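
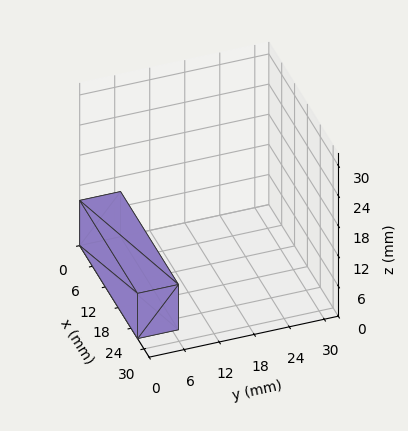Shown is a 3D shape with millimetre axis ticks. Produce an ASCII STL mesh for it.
Reading the render: the shape is a rectangular box, roughly 27 × 7 mm footprint and 9 mm tall (dimensions read to the nearest mm from the axis ticks). For the STL, each face is triangulated and given an outward normal.

solid part
  facet normal 0.0000 0.0000 -1.0000
    outer loop
      vertex 27.0 7.0 0.0
      vertex 27.0 0.0 0.0
      vertex 0.0 0.0 0.0
    endloop
  endfacet
  facet normal 0.0000 0.0000 -1.0000
    outer loop
      vertex 0.0 7.0 0.0
      vertex 27.0 7.0 0.0
      vertex 0.0 0.0 0.0
    endloop
  endfacet
  facet normal 0.0000 0.0000 1.0000
    outer loop
      vertex 0.0 0.0 9.0
      vertex 27.0 0.0 9.0
      vertex 27.0 7.0 9.0
    endloop
  endfacet
  facet normal 0.0000 0.0000 1.0000
    outer loop
      vertex 0.0 0.0 9.0
      vertex 27.0 7.0 9.0
      vertex 0.0 7.0 9.0
    endloop
  endfacet
  facet normal 0.0000 -1.0000 0.0000
    outer loop
      vertex 0.0 0.0 0.0
      vertex 27.0 0.0 0.0
      vertex 27.0 0.0 9.0
    endloop
  endfacet
  facet normal 0.0000 -1.0000 0.0000
    outer loop
      vertex 0.0 0.0 0.0
      vertex 27.0 0.0 9.0
      vertex 0.0 0.0 9.0
    endloop
  endfacet
  facet normal 0.0000 1.0000 0.0000
    outer loop
      vertex 27.0 7.0 9.0
      vertex 27.0 7.0 0.0
      vertex 0.0 7.0 0.0
    endloop
  endfacet
  facet normal 0.0000 1.0000 0.0000
    outer loop
      vertex 0.0 7.0 9.0
      vertex 27.0 7.0 9.0
      vertex 0.0 7.0 0.0
    endloop
  endfacet
  facet normal -1.0000 0.0000 0.0000
    outer loop
      vertex 0.0 7.0 9.0
      vertex 0.0 7.0 0.0
      vertex 0.0 0.0 0.0
    endloop
  endfacet
  facet normal -1.0000 0.0000 0.0000
    outer loop
      vertex 0.0 0.0 9.0
      vertex 0.0 7.0 9.0
      vertex 0.0 0.0 0.0
    endloop
  endfacet
  facet normal 1.0000 0.0000 0.0000
    outer loop
      vertex 27.0 0.0 0.0
      vertex 27.0 7.0 0.0
      vertex 27.0 7.0 9.0
    endloop
  endfacet
  facet normal 1.0000 0.0000 0.0000
    outer loop
      vertex 27.0 0.0 0.0
      vertex 27.0 7.0 9.0
      vertex 27.0 0.0 9.0
    endloop
  endfacet
endsolid part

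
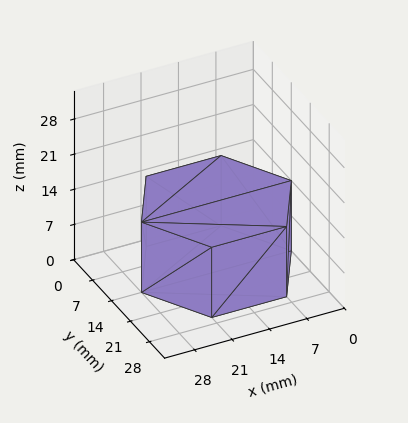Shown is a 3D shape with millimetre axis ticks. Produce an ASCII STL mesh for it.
Reading the render: the shape is a regular 6-sided prism (a cylinder approximated with 6 flat sides), circumscribed radius ≈ 14 mm, height ≈ 14 mm (dimensions read to the nearest mm from the axis ticks). For the STL, each face is triangulated and given an outward normal.

solid part
  facet normal 0.0000 0.0000 -1.0000
    outer loop
      vertex 7.0 26.1 0.0
      vertex 21.0 26.1 0.0
      vertex 28.0 14.0 0.0
    endloop
  endfacet
  facet normal 0.0000 0.0000 -1.0000
    outer loop
      vertex 0.0 14.0 0.0
      vertex 7.0 26.1 0.0
      vertex 28.0 14.0 0.0
    endloop
  endfacet
  facet normal 0.0000 0.0000 -1.0000
    outer loop
      vertex 7.0 1.9 0.0
      vertex 0.0 14.0 0.0
      vertex 28.0 14.0 0.0
    endloop
  endfacet
  facet normal 0.0000 0.0000 -1.0000
    outer loop
      vertex 21.0 1.9 0.0
      vertex 7.0 1.9 0.0
      vertex 28.0 14.0 0.0
    endloop
  endfacet
  facet normal 0.0000 0.0000 1.0000
    outer loop
      vertex 28.0 14.0 14.0
      vertex 21.0 26.1 14.0
      vertex 7.0 26.1 14.0
    endloop
  endfacet
  facet normal 0.0000 0.0000 1.0000
    outer loop
      vertex 28.0 14.0 14.0
      vertex 7.0 26.1 14.0
      vertex 0.0 14.0 14.0
    endloop
  endfacet
  facet normal 0.0000 0.0000 1.0000
    outer loop
      vertex 28.0 14.0 14.0
      vertex 0.0 14.0 14.0
      vertex 7.0 1.9 14.0
    endloop
  endfacet
  facet normal 0.0000 0.0000 1.0000
    outer loop
      vertex 28.0 14.0 14.0
      vertex 7.0 1.9 14.0
      vertex 21.0 1.9 14.0
    endloop
  endfacet
  facet normal 0.8656 0.5008 0.0000
    outer loop
      vertex 28.0 14.0 0.0
      vertex 21.0 26.1 0.0
      vertex 21.0 26.1 14.0
    endloop
  endfacet
  facet normal 0.8656 0.5008 0.0000
    outer loop
      vertex 28.0 14.0 0.0
      vertex 21.0 26.1 14.0
      vertex 28.0 14.0 14.0
    endloop
  endfacet
  facet normal 0.0000 1.0000 0.0000
    outer loop
      vertex 21.0 26.1 0.0
      vertex 7.0 26.1 0.0
      vertex 7.0 26.1 14.0
    endloop
  endfacet
  facet normal 0.0000 1.0000 0.0000
    outer loop
      vertex 21.0 26.1 0.0
      vertex 7.0 26.1 14.0
      vertex 21.0 26.1 14.0
    endloop
  endfacet
  facet normal -0.8656 0.5008 0.0000
    outer loop
      vertex 7.0 26.1 0.0
      vertex 0.0 14.0 0.0
      vertex 0.0 14.0 14.0
    endloop
  endfacet
  facet normal -0.8656 0.5008 0.0000
    outer loop
      vertex 7.0 26.1 0.0
      vertex 0.0 14.0 14.0
      vertex 7.0 26.1 14.0
    endloop
  endfacet
  facet normal -0.8656 -0.5008 0.0000
    outer loop
      vertex 0.0 14.0 0.0
      vertex 7.0 1.9 0.0
      vertex 7.0 1.9 14.0
    endloop
  endfacet
  facet normal -0.8656 -0.5008 0.0000
    outer loop
      vertex 0.0 14.0 0.0
      vertex 7.0 1.9 14.0
      vertex 0.0 14.0 14.0
    endloop
  endfacet
  facet normal 0.0000 -1.0000 0.0000
    outer loop
      vertex 7.0 1.9 0.0
      vertex 21.0 1.9 0.0
      vertex 21.0 1.9 14.0
    endloop
  endfacet
  facet normal 0.0000 -1.0000 0.0000
    outer loop
      vertex 7.0 1.9 0.0
      vertex 21.0 1.9 14.0
      vertex 7.0 1.9 14.0
    endloop
  endfacet
  facet normal 0.8656 -0.5008 0.0000
    outer loop
      vertex 21.0 1.9 0.0
      vertex 28.0 14.0 0.0
      vertex 28.0 14.0 14.0
    endloop
  endfacet
  facet normal 0.8656 -0.5008 0.0000
    outer loop
      vertex 21.0 1.9 0.0
      vertex 28.0 14.0 14.0
      vertex 21.0 1.9 14.0
    endloop
  endfacet
endsolid part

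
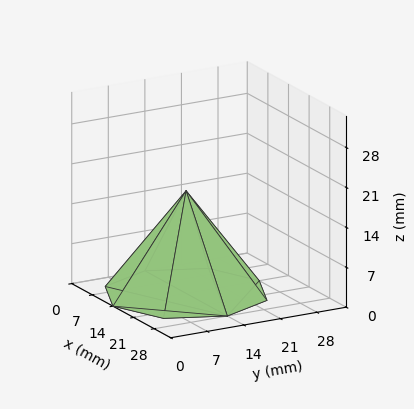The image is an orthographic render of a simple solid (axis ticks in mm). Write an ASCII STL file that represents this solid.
Reading the render: the shape is a regular 8-sided pyramid, base circumscribed radius ≈ 14 mm, apex at z ≈ 18 mm (dimensions read to the nearest mm from the axis ticks). For the STL, each face is triangulated and given an outward normal.

solid part
  facet normal 0.0000 0.0000 -1.0000
    outer loop
      vertex 14.000 28.000 0.000
      vertex 23.899 23.899 0.000
      vertex 28.000 14.000 0.000
    endloop
  endfacet
  facet normal 0.0000 0.0000 -1.0000
    outer loop
      vertex 4.101 23.899 0.000
      vertex 14.000 28.000 0.000
      vertex 28.000 14.000 0.000
    endloop
  endfacet
  facet normal 0.0000 0.0000 -1.0000
    outer loop
      vertex 0.000 14.000 0.000
      vertex 4.101 23.899 0.000
      vertex 28.000 14.000 0.000
    endloop
  endfacet
  facet normal 0.0000 0.0000 -1.0000
    outer loop
      vertex 4.101 4.101 0.000
      vertex 0.000 14.000 0.000
      vertex 28.000 14.000 0.000
    endloop
  endfacet
  facet normal 0.0000 0.0000 -1.0000
    outer loop
      vertex 14.000 0.000 0.000
      vertex 4.101 4.101 0.000
      vertex 28.000 14.000 0.000
    endloop
  endfacet
  facet normal 0.0000 0.0000 -1.0000
    outer loop
      vertex 23.899 4.101 0.000
      vertex 14.000 0.000 0.000
      vertex 28.000 14.000 0.000
    endloop
  endfacet
  facet normal 0.7503 0.3108 0.5835
    outer loop
      vertex 28.000 14.000 0.000
      vertex 23.899 23.899 0.000
      vertex 14.000 14.000 18.000
    endloop
  endfacet
  facet normal 0.3108 0.7503 0.5835
    outer loop
      vertex 23.899 23.899 0.000
      vertex 14.000 28.000 0.000
      vertex 14.000 14.000 18.000
    endloop
  endfacet
  facet normal -0.3108 0.7503 0.5835
    outer loop
      vertex 14.000 28.000 0.000
      vertex 4.101 23.899 0.000
      vertex 14.000 14.000 18.000
    endloop
  endfacet
  facet normal -0.7503 0.3108 0.5835
    outer loop
      vertex 4.101 23.899 0.000
      vertex 0.000 14.000 0.000
      vertex 14.000 14.000 18.000
    endloop
  endfacet
  facet normal -0.7503 -0.3108 0.5835
    outer loop
      vertex 0.000 14.000 0.000
      vertex 4.101 4.101 0.000
      vertex 14.000 14.000 18.000
    endloop
  endfacet
  facet normal -0.3108 -0.7503 0.5835
    outer loop
      vertex 4.101 4.101 0.000
      vertex 14.000 0.000 0.000
      vertex 14.000 14.000 18.000
    endloop
  endfacet
  facet normal 0.3108 -0.7503 0.5835
    outer loop
      vertex 14.000 0.000 0.000
      vertex 23.899 4.101 0.000
      vertex 14.000 14.000 18.000
    endloop
  endfacet
  facet normal 0.7503 -0.3108 0.5835
    outer loop
      vertex 23.899 4.101 0.000
      vertex 28.000 14.000 0.000
      vertex 14.000 14.000 18.000
    endloop
  endfacet
endsolid part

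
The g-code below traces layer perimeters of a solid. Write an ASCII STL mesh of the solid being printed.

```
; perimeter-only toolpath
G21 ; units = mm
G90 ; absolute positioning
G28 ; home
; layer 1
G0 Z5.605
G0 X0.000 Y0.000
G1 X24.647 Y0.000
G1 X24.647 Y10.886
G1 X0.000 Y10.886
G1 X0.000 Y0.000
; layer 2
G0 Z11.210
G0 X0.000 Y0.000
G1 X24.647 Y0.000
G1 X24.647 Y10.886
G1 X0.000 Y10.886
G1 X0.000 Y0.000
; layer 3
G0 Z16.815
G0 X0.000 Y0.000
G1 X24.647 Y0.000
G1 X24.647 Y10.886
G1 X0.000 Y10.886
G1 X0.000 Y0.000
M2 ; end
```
solid part
  facet normal 0.0000 0.0000 -1.0000
    outer loop
      vertex 24.647 10.886 0.000
      vertex 24.647 0.000 0.000
      vertex 0.000 0.000 0.000
    endloop
  endfacet
  facet normal 0.0000 0.0000 -1.0000
    outer loop
      vertex 0.000 10.886 0.000
      vertex 24.647 10.886 0.000
      vertex 0.000 0.000 0.000
    endloop
  endfacet
  facet normal 0.0000 0.0000 1.0000
    outer loop
      vertex 0.000 0.000 16.815
      vertex 24.647 0.000 16.815
      vertex 24.647 10.886 16.815
    endloop
  endfacet
  facet normal 0.0000 0.0000 1.0000
    outer loop
      vertex 0.000 0.000 16.815
      vertex 24.647 10.886 16.815
      vertex 0.000 10.886 16.815
    endloop
  endfacet
  facet normal 0.0000 -1.0000 0.0000
    outer loop
      vertex 0.000 0.000 0.000
      vertex 24.647 0.000 0.000
      vertex 24.647 0.000 16.815
    endloop
  endfacet
  facet normal 0.0000 -1.0000 0.0000
    outer loop
      vertex 0.000 0.000 0.000
      vertex 24.647 0.000 16.815
      vertex 0.000 0.000 16.815
    endloop
  endfacet
  facet normal 0.0000 1.0000 0.0000
    outer loop
      vertex 24.647 10.886 16.815
      vertex 24.647 10.886 0.000
      vertex 0.000 10.886 0.000
    endloop
  endfacet
  facet normal 0.0000 1.0000 0.0000
    outer loop
      vertex 0.000 10.886 16.815
      vertex 24.647 10.886 16.815
      vertex 0.000 10.886 0.000
    endloop
  endfacet
  facet normal -1.0000 0.0000 0.0000
    outer loop
      vertex 0.000 10.886 16.815
      vertex 0.000 10.886 0.000
      vertex 0.000 0.000 0.000
    endloop
  endfacet
  facet normal -1.0000 0.0000 0.0000
    outer loop
      vertex 0.000 0.000 16.815
      vertex 0.000 10.886 16.815
      vertex 0.000 0.000 0.000
    endloop
  endfacet
  facet normal 1.0000 0.0000 0.0000
    outer loop
      vertex 24.647 0.000 0.000
      vertex 24.647 10.886 0.000
      vertex 24.647 10.886 16.815
    endloop
  endfacet
  facet normal 1.0000 0.0000 0.0000
    outer loop
      vertex 24.647 0.000 0.000
      vertex 24.647 10.886 16.815
      vertex 24.647 0.000 16.815
    endloop
  endfacet
endsolid part

The G0 Z moves step by Δz≈5.605 mm. Every layer's G1 loop is the same polygon, so the solid is a straight extrusion of it from z=0 to z≈16.8. Closing with flat bottom and top caps and triangulating gives 12 facets — a rectangular box, roughly 24.6 × 10.9 mm footprint and 16.8 mm tall.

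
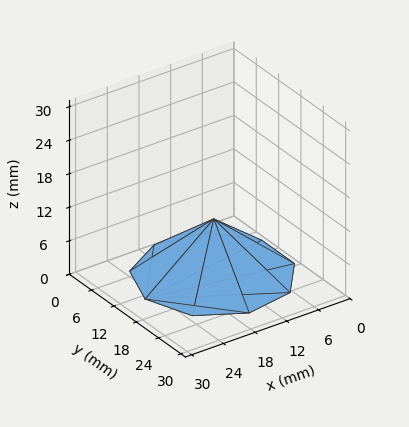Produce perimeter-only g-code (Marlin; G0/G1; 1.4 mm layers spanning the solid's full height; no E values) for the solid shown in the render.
Reading the render: the shape is a regular 9-sided pyramid, base circumscribed radius ≈ 13 mm, apex at z ≈ 10 mm (dimensions read to the nearest mm from the axis ticks). For the g-code, the solid's height is divided into equal slices at the stated Δz and each level perimeter traced with G1 moves after a G0 lift.

; perimeter-only toolpath
G21 ; units = mm
G90 ; absolute positioning
G28 ; home
; layer 1
G0 Z1.4
G0 X24.1 Y13.0
G1 X21.6 Y20.2
G1 X15.0 Y24.0
G1 X7.4 Y22.7
G1 X2.5 Y16.8
G1 X2.5 Y9.2
G1 X7.4 Y3.3
G1 X15.0 Y2.0
G1 X21.6 Y5.8
G1 X24.1 Y13.0
; layer 2
G0 Z2.9
G0 X22.3 Y13.0
G1 X20.1 Y19.0
G1 X14.6 Y22.1
G1 X8.4 Y21.1
G1 X4.3 Y16.1
G1 X4.3 Y9.9
G1 X8.4 Y4.9
G1 X14.6 Y3.9
G1 X20.1 Y7.0
G1 X22.3 Y13.0
; layer 3
G0 Z4.3
G0 X20.4 Y13.0
G1 X18.7 Y17.8
G1 X14.3 Y20.3
G1 X9.3 Y19.5
G1 X6.0 Y15.5
G1 X6.0 Y10.5
G1 X9.3 Y6.5
G1 X14.3 Y5.7
G1 X18.7 Y8.2
G1 X20.4 Y13.0
; layer 4
G0 Z5.7
G0 X18.6 Y13.0
G1 X17.3 Y16.6
G1 X14.0 Y18.5
G1 X10.2 Y17.8
G1 X7.8 Y14.9
G1 X7.8 Y11.1
G1 X10.2 Y8.2
G1 X14.0 Y7.5
G1 X17.3 Y9.4
G1 X18.6 Y13.0
; layer 5
G0 Z7.1
G0 X16.7 Y13.0
G1 X15.9 Y15.4
G1 X13.7 Y16.7
G1 X11.1 Y16.2
G1 X9.5 Y14.3
G1 X9.5 Y11.7
G1 X11.1 Y9.8
G1 X13.7 Y9.3
G1 X15.9 Y10.6
G1 X16.7 Y13.0
; layer 6
G0 Z8.6
G0 X14.9 Y13.0
G1 X14.4 Y14.2
G1 X13.3 Y14.8
G1 X12.1 Y14.6
G1 X11.3 Y13.6
G1 X11.3 Y12.4
G1 X12.1 Y11.4
G1 X13.3 Y11.2
G1 X14.4 Y11.8
G1 X14.9 Y13.0
M2 ; end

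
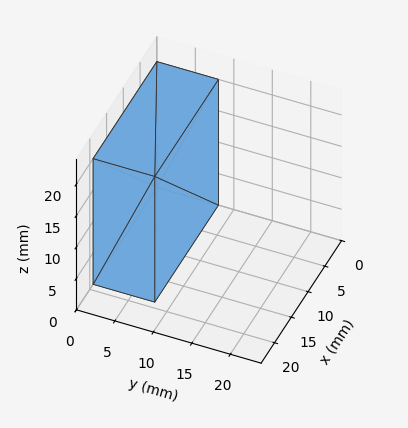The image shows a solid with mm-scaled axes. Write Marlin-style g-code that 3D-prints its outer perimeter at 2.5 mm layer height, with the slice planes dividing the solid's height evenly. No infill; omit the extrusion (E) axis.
Reading the render: the shape is a rectangular box, roughly 19 × 8 mm footprint and 20 mm tall (dimensions read to the nearest mm from the axis ticks). For the g-code, the solid's height is divided into equal slices at the stated Δz and each level perimeter traced with G1 moves after a G0 lift.

; perimeter-only toolpath
G21 ; units = mm
G90 ; absolute positioning
G28 ; home
; layer 1
G0 Z2.5
G0 X0.0 Y0.0
G1 X19.0 Y0.0
G1 X19.0 Y8.0
G1 X0.0 Y8.0
G1 X0.0 Y0.0
; layer 2
G0 Z5.0
G0 X0.0 Y0.0
G1 X19.0 Y0.0
G1 X19.0 Y8.0
G1 X0.0 Y8.0
G1 X0.0 Y0.0
; layer 3
G0 Z7.5
G0 X0.0 Y0.0
G1 X19.0 Y0.0
G1 X19.0 Y8.0
G1 X0.0 Y8.0
G1 X0.0 Y0.0
; layer 4
G0 Z10.0
G0 X0.0 Y0.0
G1 X19.0 Y0.0
G1 X19.0 Y8.0
G1 X0.0 Y8.0
G1 X0.0 Y0.0
; layer 5
G0 Z12.5
G0 X0.0 Y0.0
G1 X19.0 Y0.0
G1 X19.0 Y8.0
G1 X0.0 Y8.0
G1 X0.0 Y0.0
; layer 6
G0 Z15.0
G0 X0.0 Y0.0
G1 X19.0 Y0.0
G1 X19.0 Y8.0
G1 X0.0 Y8.0
G1 X0.0 Y0.0
; layer 7
G0 Z17.5
G0 X0.0 Y0.0
G1 X19.0 Y0.0
G1 X19.0 Y8.0
G1 X0.0 Y8.0
G1 X0.0 Y0.0
; layer 8
G0 Z20.0
G0 X0.0 Y0.0
G1 X19.0 Y0.0
G1 X19.0 Y8.0
G1 X0.0 Y8.0
G1 X0.0 Y0.0
M2 ; end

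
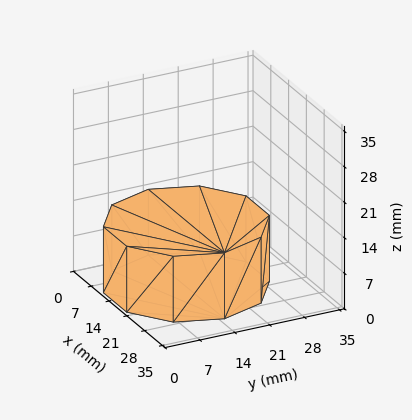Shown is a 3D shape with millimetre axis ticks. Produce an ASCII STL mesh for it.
Reading the render: the shape is a regular 10-sided prism (a cylinder approximated with 10 flat sides), circumscribed radius ≈ 15 mm, height ≈ 13 mm (dimensions read to the nearest mm from the axis ticks). For the STL, each face is triangulated and given an outward normal.

solid part
  facet normal 0.0000 0.0000 -1.0000
    outer loop
      vertex 19.6 29.3 0.0
      vertex 27.1 23.8 0.0
      vertex 30.0 15.0 0.0
    endloop
  endfacet
  facet normal 0.0000 0.0000 -1.0000
    outer loop
      vertex 10.4 29.3 0.0
      vertex 19.6 29.3 0.0
      vertex 30.0 15.0 0.0
    endloop
  endfacet
  facet normal 0.0000 0.0000 -1.0000
    outer loop
      vertex 2.9 23.8 0.0
      vertex 10.4 29.3 0.0
      vertex 30.0 15.0 0.0
    endloop
  endfacet
  facet normal 0.0000 0.0000 -1.0000
    outer loop
      vertex 0.0 15.0 0.0
      vertex 2.9 23.8 0.0
      vertex 30.0 15.0 0.0
    endloop
  endfacet
  facet normal 0.0000 0.0000 -1.0000
    outer loop
      vertex 2.9 6.2 0.0
      vertex 0.0 15.0 0.0
      vertex 30.0 15.0 0.0
    endloop
  endfacet
  facet normal 0.0000 0.0000 -1.0000
    outer loop
      vertex 10.4 0.7 0.0
      vertex 2.9 6.2 0.0
      vertex 30.0 15.0 0.0
    endloop
  endfacet
  facet normal 0.0000 0.0000 -1.0000
    outer loop
      vertex 19.6 0.7 0.0
      vertex 10.4 0.7 0.0
      vertex 30.0 15.0 0.0
    endloop
  endfacet
  facet normal 0.0000 0.0000 -1.0000
    outer loop
      vertex 27.1 6.2 0.0
      vertex 19.6 0.7 0.0
      vertex 30.0 15.0 0.0
    endloop
  endfacet
  facet normal 0.0000 0.0000 1.0000
    outer loop
      vertex 30.0 15.0 13.0
      vertex 27.1 23.8 13.0
      vertex 19.6 29.3 13.0
    endloop
  endfacet
  facet normal 0.0000 0.0000 1.0000
    outer loop
      vertex 30.0 15.0 13.0
      vertex 19.6 29.3 13.0
      vertex 10.4 29.3 13.0
    endloop
  endfacet
  facet normal 0.0000 0.0000 1.0000
    outer loop
      vertex 30.0 15.0 13.0
      vertex 10.4 29.3 13.0
      vertex 2.9 23.8 13.0
    endloop
  endfacet
  facet normal 0.0000 0.0000 1.0000
    outer loop
      vertex 30.0 15.0 13.0
      vertex 2.9 23.8 13.0
      vertex 0.0 15.0 13.0
    endloop
  endfacet
  facet normal 0.0000 0.0000 1.0000
    outer loop
      vertex 30.0 15.0 13.0
      vertex 0.0 15.0 13.0
      vertex 2.9 6.2 13.0
    endloop
  endfacet
  facet normal 0.0000 0.0000 1.0000
    outer loop
      vertex 30.0 15.0 13.0
      vertex 2.9 6.2 13.0
      vertex 10.4 0.7 13.0
    endloop
  endfacet
  facet normal 0.0000 0.0000 1.0000
    outer loop
      vertex 30.0 15.0 13.0
      vertex 10.4 0.7 13.0
      vertex 19.6 0.7 13.0
    endloop
  endfacet
  facet normal 0.0000 0.0000 1.0000
    outer loop
      vertex 30.0 15.0 13.0
      vertex 19.6 0.7 13.0
      vertex 27.1 6.2 13.0
    endloop
  endfacet
  facet normal 0.9498 0.3130 0.0000
    outer loop
      vertex 30.0 15.0 0.0
      vertex 27.1 23.8 0.0
      vertex 27.1 23.8 13.0
    endloop
  endfacet
  facet normal 0.9498 0.3130 0.0000
    outer loop
      vertex 30.0 15.0 0.0
      vertex 27.1 23.8 13.0
      vertex 30.0 15.0 13.0
    endloop
  endfacet
  facet normal 0.5914 0.8064 0.0000
    outer loop
      vertex 27.1 23.8 0.0
      vertex 19.6 29.3 0.0
      vertex 19.6 29.3 13.0
    endloop
  endfacet
  facet normal 0.5914 0.8064 0.0000
    outer loop
      vertex 27.1 23.8 0.0
      vertex 19.6 29.3 13.0
      vertex 27.1 23.8 13.0
    endloop
  endfacet
  facet normal 0.0000 1.0000 0.0000
    outer loop
      vertex 19.6 29.3 0.0
      vertex 10.4 29.3 0.0
      vertex 10.4 29.3 13.0
    endloop
  endfacet
  facet normal 0.0000 1.0000 0.0000
    outer loop
      vertex 19.6 29.3 0.0
      vertex 10.4 29.3 13.0
      vertex 19.6 29.3 13.0
    endloop
  endfacet
  facet normal -0.5914 0.8064 0.0000
    outer loop
      vertex 10.4 29.3 0.0
      vertex 2.9 23.8 0.0
      vertex 2.9 23.8 13.0
    endloop
  endfacet
  facet normal -0.5914 0.8064 0.0000
    outer loop
      vertex 10.4 29.3 0.0
      vertex 2.9 23.8 13.0
      vertex 10.4 29.3 13.0
    endloop
  endfacet
  facet normal -0.9498 0.3130 0.0000
    outer loop
      vertex 2.9 23.8 0.0
      vertex 0.0 15.0 0.0
      vertex 0.0 15.0 13.0
    endloop
  endfacet
  facet normal -0.9498 0.3130 0.0000
    outer loop
      vertex 2.9 23.8 0.0
      vertex 0.0 15.0 13.0
      vertex 2.9 23.8 13.0
    endloop
  endfacet
  facet normal -0.9498 -0.3130 0.0000
    outer loop
      vertex 0.0 15.0 0.0
      vertex 2.9 6.2 0.0
      vertex 2.9 6.2 13.0
    endloop
  endfacet
  facet normal -0.9498 -0.3130 0.0000
    outer loop
      vertex 0.0 15.0 0.0
      vertex 2.9 6.2 13.0
      vertex 0.0 15.0 13.0
    endloop
  endfacet
  facet normal -0.5914 -0.8064 0.0000
    outer loop
      vertex 2.9 6.2 0.0
      vertex 10.4 0.7 0.0
      vertex 10.4 0.7 13.0
    endloop
  endfacet
  facet normal -0.5914 -0.8064 0.0000
    outer loop
      vertex 2.9 6.2 0.0
      vertex 10.4 0.7 13.0
      vertex 2.9 6.2 13.0
    endloop
  endfacet
  facet normal 0.0000 -1.0000 0.0000
    outer loop
      vertex 10.4 0.7 0.0
      vertex 19.6 0.7 0.0
      vertex 19.6 0.7 13.0
    endloop
  endfacet
  facet normal 0.0000 -1.0000 0.0000
    outer loop
      vertex 10.4 0.7 0.0
      vertex 19.6 0.7 13.0
      vertex 10.4 0.7 13.0
    endloop
  endfacet
  facet normal 0.5914 -0.8064 0.0000
    outer loop
      vertex 19.6 0.7 0.0
      vertex 27.1 6.2 0.0
      vertex 27.1 6.2 13.0
    endloop
  endfacet
  facet normal 0.5914 -0.8064 0.0000
    outer loop
      vertex 19.6 0.7 0.0
      vertex 27.1 6.2 13.0
      vertex 19.6 0.7 13.0
    endloop
  endfacet
  facet normal 0.9498 -0.3130 0.0000
    outer loop
      vertex 27.1 6.2 0.0
      vertex 30.0 15.0 0.0
      vertex 30.0 15.0 13.0
    endloop
  endfacet
  facet normal 0.9498 -0.3130 0.0000
    outer loop
      vertex 27.1 6.2 0.0
      vertex 30.0 15.0 13.0
      vertex 27.1 6.2 13.0
    endloop
  endfacet
endsolid part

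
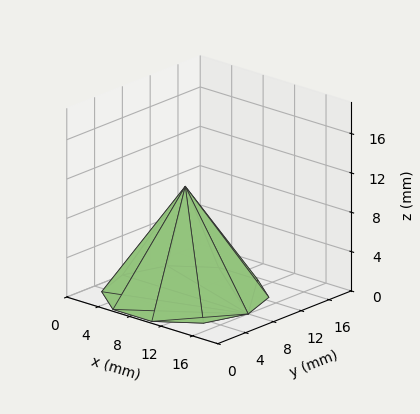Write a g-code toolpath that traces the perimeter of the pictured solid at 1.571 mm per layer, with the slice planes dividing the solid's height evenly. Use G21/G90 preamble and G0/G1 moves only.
Reading the render: the shape is a regular 10-sided pyramid, base circumscribed radius ≈ 8 mm, apex at z ≈ 11 mm (dimensions read to the nearest mm from the axis ticks). For the g-code, the solid's height is divided into equal slices at the stated Δz and each level perimeter traced with G1 moves after a G0 lift.

; perimeter-only toolpath
G21 ; units = mm
G90 ; absolute positioning
G28 ; home
; layer 1
G0 Z1.571
G0 X14.857 Y8.000
G1 X13.547 Y12.030
G1 X10.119 Y14.521
G1 X5.881 Y14.521
G1 X2.453 Y12.030
G1 X1.143 Y8.000
G1 X2.453 Y3.970
G1 X5.881 Y1.479
G1 X10.119 Y1.479
G1 X13.547 Y3.970
G1 X14.857 Y8.000
; layer 2
G0 Z3.143
G0 X13.714 Y8.000
G1 X12.623 Y11.359
G1 X9.766 Y13.434
G1 X6.234 Y13.434
G1 X3.377 Y11.359
G1 X2.286 Y8.000
G1 X3.377 Y4.641
G1 X6.234 Y2.566
G1 X9.766 Y2.566
G1 X12.623 Y4.641
G1 X13.714 Y8.000
; layer 3
G0 Z4.714
G0 X12.571 Y8.000
G1 X11.698 Y10.687
G1 X9.413 Y12.347
G1 X6.587 Y12.347
G1 X4.302 Y10.687
G1 X3.429 Y8.000
G1 X4.302 Y5.313
G1 X6.587 Y3.653
G1 X9.413 Y3.653
G1 X11.698 Y5.313
G1 X12.571 Y8.000
; layer 4
G0 Z6.286
G0 X11.429 Y8.000
G1 X10.774 Y10.015
G1 X9.059 Y11.261
G1 X6.941 Y11.261
G1 X5.226 Y10.015
G1 X4.571 Y8.000
G1 X5.226 Y5.985
G1 X6.941 Y4.739
G1 X9.059 Y4.739
G1 X10.774 Y5.985
G1 X11.429 Y8.000
; layer 5
G0 Z7.857
G0 X10.286 Y8.000
G1 X9.849 Y9.343
G1 X8.706 Y10.174
G1 X7.294 Y10.174
G1 X6.151 Y9.343
G1 X5.714 Y8.000
G1 X6.151 Y6.657
G1 X7.294 Y5.826
G1 X8.706 Y5.826
G1 X9.849 Y6.657
G1 X10.286 Y8.000
; layer 6
G0 Z9.429
G0 X9.143 Y8.000
G1 X8.925 Y8.672
G1 X8.353 Y9.087
G1 X7.647 Y9.087
G1 X7.075 Y8.672
G1 X6.857 Y8.000
G1 X7.075 Y7.328
G1 X7.647 Y6.913
G1 X8.353 Y6.913
G1 X8.925 Y7.328
G1 X9.143 Y8.000
M2 ; end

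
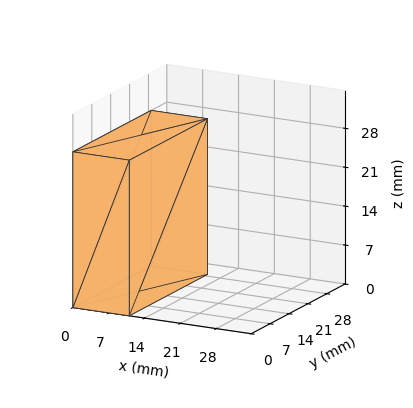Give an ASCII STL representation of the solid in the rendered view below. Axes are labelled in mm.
Reading the render: the shape is a rectangular box, roughly 11 × 29 mm footprint and 28 mm tall (dimensions read to the nearest mm from the axis ticks). For the STL, each face is triangulated and given an outward normal.

solid part
  facet normal 0.0000 0.0000 -1.0000
    outer loop
      vertex 11.0 29.0 0.0
      vertex 11.0 0.0 0.0
      vertex 0.0 0.0 0.0
    endloop
  endfacet
  facet normal 0.0000 0.0000 -1.0000
    outer loop
      vertex 0.0 29.0 0.0
      vertex 11.0 29.0 0.0
      vertex 0.0 0.0 0.0
    endloop
  endfacet
  facet normal 0.0000 0.0000 1.0000
    outer loop
      vertex 0.0 0.0 28.0
      vertex 11.0 0.0 28.0
      vertex 11.0 29.0 28.0
    endloop
  endfacet
  facet normal 0.0000 0.0000 1.0000
    outer loop
      vertex 0.0 0.0 28.0
      vertex 11.0 29.0 28.0
      vertex 0.0 29.0 28.0
    endloop
  endfacet
  facet normal 0.0000 -1.0000 0.0000
    outer loop
      vertex 0.0 0.0 0.0
      vertex 11.0 0.0 0.0
      vertex 11.0 0.0 28.0
    endloop
  endfacet
  facet normal 0.0000 -1.0000 0.0000
    outer loop
      vertex 0.0 0.0 0.0
      vertex 11.0 0.0 28.0
      vertex 0.0 0.0 28.0
    endloop
  endfacet
  facet normal 0.0000 1.0000 0.0000
    outer loop
      vertex 11.0 29.0 28.0
      vertex 11.0 29.0 0.0
      vertex 0.0 29.0 0.0
    endloop
  endfacet
  facet normal 0.0000 1.0000 0.0000
    outer loop
      vertex 0.0 29.0 28.0
      vertex 11.0 29.0 28.0
      vertex 0.0 29.0 0.0
    endloop
  endfacet
  facet normal -1.0000 0.0000 0.0000
    outer loop
      vertex 0.0 29.0 28.0
      vertex 0.0 29.0 0.0
      vertex 0.0 0.0 0.0
    endloop
  endfacet
  facet normal -1.0000 0.0000 0.0000
    outer loop
      vertex 0.0 0.0 28.0
      vertex 0.0 29.0 28.0
      vertex 0.0 0.0 0.0
    endloop
  endfacet
  facet normal 1.0000 0.0000 0.0000
    outer loop
      vertex 11.0 0.0 0.0
      vertex 11.0 29.0 0.0
      vertex 11.0 29.0 28.0
    endloop
  endfacet
  facet normal 1.0000 0.0000 0.0000
    outer loop
      vertex 11.0 0.0 0.0
      vertex 11.0 29.0 28.0
      vertex 11.0 0.0 28.0
    endloop
  endfacet
endsolid part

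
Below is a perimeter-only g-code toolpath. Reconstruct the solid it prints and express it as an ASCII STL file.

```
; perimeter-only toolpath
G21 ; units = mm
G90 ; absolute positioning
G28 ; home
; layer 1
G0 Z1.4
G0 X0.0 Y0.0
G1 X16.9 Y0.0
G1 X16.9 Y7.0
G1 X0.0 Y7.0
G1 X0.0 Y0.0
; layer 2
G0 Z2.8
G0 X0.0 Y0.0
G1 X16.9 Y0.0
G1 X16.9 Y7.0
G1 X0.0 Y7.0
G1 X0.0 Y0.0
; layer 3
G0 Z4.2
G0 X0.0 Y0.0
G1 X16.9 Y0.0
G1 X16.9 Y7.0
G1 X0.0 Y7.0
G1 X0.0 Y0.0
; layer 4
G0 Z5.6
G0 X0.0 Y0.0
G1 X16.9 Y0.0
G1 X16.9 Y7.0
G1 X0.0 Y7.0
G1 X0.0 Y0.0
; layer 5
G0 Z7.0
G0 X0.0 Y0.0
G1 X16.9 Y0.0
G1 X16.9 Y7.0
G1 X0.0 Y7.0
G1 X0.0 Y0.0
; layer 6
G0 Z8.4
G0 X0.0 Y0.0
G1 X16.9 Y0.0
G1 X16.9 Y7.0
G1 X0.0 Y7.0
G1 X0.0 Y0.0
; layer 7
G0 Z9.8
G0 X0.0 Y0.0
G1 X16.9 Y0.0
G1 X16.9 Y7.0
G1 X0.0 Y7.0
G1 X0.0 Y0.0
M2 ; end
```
solid part
  facet normal 0.0000 0.0000 -1.0000
    outer loop
      vertex 16.9 7.0 0.0
      vertex 16.9 0.0 0.0
      vertex 0.0 0.0 0.0
    endloop
  endfacet
  facet normal 0.0000 0.0000 -1.0000
    outer loop
      vertex 0.0 7.0 0.0
      vertex 16.9 7.0 0.0
      vertex 0.0 0.0 0.0
    endloop
  endfacet
  facet normal 0.0000 0.0000 1.0000
    outer loop
      vertex 0.0 0.0 9.8
      vertex 16.9 0.0 9.8
      vertex 16.9 7.0 9.8
    endloop
  endfacet
  facet normal 0.0000 0.0000 1.0000
    outer loop
      vertex 0.0 0.0 9.8
      vertex 16.9 7.0 9.8
      vertex 0.0 7.0 9.8
    endloop
  endfacet
  facet normal 0.0000 -1.0000 0.0000
    outer loop
      vertex 0.0 0.0 0.0
      vertex 16.9 0.0 0.0
      vertex 16.9 0.0 9.8
    endloop
  endfacet
  facet normal 0.0000 -1.0000 0.0000
    outer loop
      vertex 0.0 0.0 0.0
      vertex 16.9 0.0 9.8
      vertex 0.0 0.0 9.8
    endloop
  endfacet
  facet normal 0.0000 1.0000 0.0000
    outer loop
      vertex 16.9 7.0 9.8
      vertex 16.9 7.0 0.0
      vertex 0.0 7.0 0.0
    endloop
  endfacet
  facet normal 0.0000 1.0000 0.0000
    outer loop
      vertex 0.0 7.0 9.8
      vertex 16.9 7.0 9.8
      vertex 0.0 7.0 0.0
    endloop
  endfacet
  facet normal -1.0000 0.0000 0.0000
    outer loop
      vertex 0.0 7.0 9.8
      vertex 0.0 7.0 0.0
      vertex 0.0 0.0 0.0
    endloop
  endfacet
  facet normal -1.0000 0.0000 0.0000
    outer loop
      vertex 0.0 0.0 9.8
      vertex 0.0 7.0 9.8
      vertex 0.0 0.0 0.0
    endloop
  endfacet
  facet normal 1.0000 0.0000 0.0000
    outer loop
      vertex 16.9 0.0 0.0
      vertex 16.9 7.0 0.0
      vertex 16.9 7.0 9.8
    endloop
  endfacet
  facet normal 1.0000 0.0000 0.0000
    outer loop
      vertex 16.9 0.0 0.0
      vertex 16.9 7.0 9.8
      vertex 16.9 0.0 9.8
    endloop
  endfacet
endsolid part

The G0 Z moves step by Δz≈1.4 mm. Every layer's G1 loop is the same polygon, so the solid is a straight extrusion of it from z=0 to z≈9.8. Closing with flat bottom and top caps and triangulating gives 12 facets — a rectangular box, roughly 16.9 × 7 mm footprint and 9.8 mm tall.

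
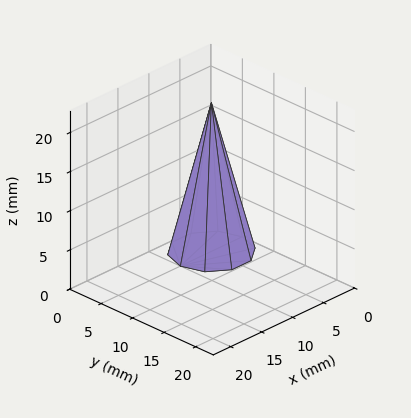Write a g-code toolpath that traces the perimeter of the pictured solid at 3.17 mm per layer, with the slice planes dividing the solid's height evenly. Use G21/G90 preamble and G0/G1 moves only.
Reading the render: the shape is a regular 10-sided pyramid, base circumscribed radius ≈ 5 mm, apex at z ≈ 19 mm (dimensions read to the nearest mm from the axis ticks). For the g-code, the solid's height is divided into equal slices at the stated Δz and each level perimeter traced with G1 moves after a G0 lift.

; perimeter-only toolpath
G21 ; units = mm
G90 ; absolute positioning
G28 ; home
; layer 1
G0 Z3.17
G0 X9.17 Y5.00
G1 X8.38 Y7.45
G1 X6.29 Y8.97
G1 X3.71 Y8.97
G1 X1.62 Y7.45
G1 X0.83 Y5.00
G1 X1.62 Y2.55
G1 X3.71 Y1.03
G1 X6.29 Y1.03
G1 X8.38 Y2.55
G1 X9.17 Y5.00
; layer 2
G0 Z6.33
G0 X8.33 Y5.00
G1 X7.70 Y6.96
G1 X6.03 Y8.17
G1 X3.97 Y8.17
G1 X2.30 Y6.96
G1 X1.67 Y5.00
G1 X2.30 Y3.04
G1 X3.97 Y1.83
G1 X6.03 Y1.83
G1 X7.70 Y3.04
G1 X8.33 Y5.00
; layer 3
G0 Z9.50
G0 X7.50 Y5.00
G1 X7.03 Y6.47
G1 X5.78 Y7.38
G1 X4.22 Y7.38
G1 X2.98 Y6.47
G1 X2.50 Y5.00
G1 X2.98 Y3.53
G1 X4.22 Y2.62
G1 X5.78 Y2.62
G1 X7.03 Y3.53
G1 X7.50 Y5.00
; layer 4
G0 Z12.67
G0 X6.67 Y5.00
G1 X6.35 Y5.98
G1 X5.52 Y6.59
G1 X4.48 Y6.59
G1 X3.65 Y5.98
G1 X3.33 Y5.00
G1 X3.65 Y4.02
G1 X4.48 Y3.41
G1 X5.52 Y3.41
G1 X6.35 Y4.02
G1 X6.67 Y5.00
; layer 5
G0 Z15.83
G0 X5.83 Y5.00
G1 X5.68 Y5.49
G1 X5.26 Y5.79
G1 X4.74 Y5.79
G1 X4.32 Y5.49
G1 X4.17 Y5.00
G1 X4.32 Y4.51
G1 X4.74 Y4.21
G1 X5.26 Y4.21
G1 X5.68 Y4.51
G1 X5.83 Y5.00
M2 ; end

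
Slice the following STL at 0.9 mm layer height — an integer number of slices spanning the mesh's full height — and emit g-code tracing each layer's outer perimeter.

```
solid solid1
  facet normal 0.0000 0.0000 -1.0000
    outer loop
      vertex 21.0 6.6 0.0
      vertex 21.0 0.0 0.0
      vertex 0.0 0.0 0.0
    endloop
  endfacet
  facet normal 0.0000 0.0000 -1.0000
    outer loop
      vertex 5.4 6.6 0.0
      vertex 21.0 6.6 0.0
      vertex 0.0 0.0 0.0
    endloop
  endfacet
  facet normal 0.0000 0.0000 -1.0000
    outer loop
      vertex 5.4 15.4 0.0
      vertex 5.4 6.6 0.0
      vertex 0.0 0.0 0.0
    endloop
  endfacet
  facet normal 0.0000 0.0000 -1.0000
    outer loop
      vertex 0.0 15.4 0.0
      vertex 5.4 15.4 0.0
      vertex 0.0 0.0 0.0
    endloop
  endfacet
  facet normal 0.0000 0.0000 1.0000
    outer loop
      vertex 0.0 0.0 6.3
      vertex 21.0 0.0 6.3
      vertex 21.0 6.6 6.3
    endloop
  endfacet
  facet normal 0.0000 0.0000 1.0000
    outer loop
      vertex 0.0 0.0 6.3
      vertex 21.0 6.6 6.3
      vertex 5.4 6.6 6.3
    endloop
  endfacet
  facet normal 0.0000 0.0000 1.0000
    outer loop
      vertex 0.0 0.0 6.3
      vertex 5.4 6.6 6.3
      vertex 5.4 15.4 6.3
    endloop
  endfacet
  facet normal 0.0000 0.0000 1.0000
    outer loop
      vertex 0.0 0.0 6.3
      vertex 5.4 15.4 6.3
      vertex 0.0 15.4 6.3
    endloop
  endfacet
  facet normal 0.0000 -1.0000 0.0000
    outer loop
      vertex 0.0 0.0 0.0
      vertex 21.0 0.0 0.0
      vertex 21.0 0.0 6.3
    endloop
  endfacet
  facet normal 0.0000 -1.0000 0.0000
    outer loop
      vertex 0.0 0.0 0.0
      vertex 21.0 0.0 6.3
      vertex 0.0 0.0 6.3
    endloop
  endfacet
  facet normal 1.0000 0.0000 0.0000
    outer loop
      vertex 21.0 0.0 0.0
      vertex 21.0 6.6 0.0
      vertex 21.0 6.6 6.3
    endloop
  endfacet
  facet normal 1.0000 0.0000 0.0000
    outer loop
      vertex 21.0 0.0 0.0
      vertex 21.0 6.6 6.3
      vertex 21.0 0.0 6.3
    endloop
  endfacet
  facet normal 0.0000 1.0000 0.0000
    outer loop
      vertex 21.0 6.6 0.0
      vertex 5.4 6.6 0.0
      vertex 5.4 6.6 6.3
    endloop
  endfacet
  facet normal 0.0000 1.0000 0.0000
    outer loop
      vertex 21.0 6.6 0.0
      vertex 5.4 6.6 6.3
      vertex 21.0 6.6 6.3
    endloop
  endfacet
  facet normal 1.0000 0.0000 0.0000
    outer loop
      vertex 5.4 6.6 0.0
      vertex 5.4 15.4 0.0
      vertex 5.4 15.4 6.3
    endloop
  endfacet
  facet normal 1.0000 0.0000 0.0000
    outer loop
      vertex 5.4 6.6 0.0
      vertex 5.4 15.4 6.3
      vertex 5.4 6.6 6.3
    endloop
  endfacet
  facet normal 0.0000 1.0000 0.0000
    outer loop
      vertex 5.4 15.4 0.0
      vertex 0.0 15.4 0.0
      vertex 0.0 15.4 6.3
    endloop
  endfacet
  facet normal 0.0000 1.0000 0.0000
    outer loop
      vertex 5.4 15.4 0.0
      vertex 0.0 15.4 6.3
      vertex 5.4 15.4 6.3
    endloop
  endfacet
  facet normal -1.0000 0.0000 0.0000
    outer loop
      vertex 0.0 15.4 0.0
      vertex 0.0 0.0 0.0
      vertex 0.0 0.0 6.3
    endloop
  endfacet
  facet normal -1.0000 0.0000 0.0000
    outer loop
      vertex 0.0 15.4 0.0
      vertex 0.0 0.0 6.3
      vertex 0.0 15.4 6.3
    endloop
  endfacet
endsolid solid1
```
; perimeter-only toolpath
G21 ; units = mm
G90 ; absolute positioning
G28 ; home
; layer 1
G0 Z0.9
G0 X0.0 Y0.0
G1 X21.0 Y0.0
G1 X21.0 Y6.6
G1 X5.4 Y6.6
G1 X5.4 Y15.4
G1 X0.0 Y15.4
G1 X0.0 Y0.0
; layer 2
G0 Z1.8
G0 X0.0 Y0.0
G1 X21.0 Y0.0
G1 X21.0 Y6.6
G1 X5.4 Y6.6
G1 X5.4 Y15.4
G1 X0.0 Y15.4
G1 X0.0 Y0.0
; layer 3
G0 Z2.7
G0 X0.0 Y0.0
G1 X21.0 Y0.0
G1 X21.0 Y6.6
G1 X5.4 Y6.6
G1 X5.4 Y15.4
G1 X0.0 Y15.4
G1 X0.0 Y0.0
; layer 4
G0 Z3.6
G0 X0.0 Y0.0
G1 X21.0 Y0.0
G1 X21.0 Y6.6
G1 X5.4 Y6.6
G1 X5.4 Y15.4
G1 X0.0 Y15.4
G1 X0.0 Y0.0
; layer 5
G0 Z4.5
G0 X0.0 Y0.0
G1 X21.0 Y0.0
G1 X21.0 Y6.6
G1 X5.4 Y6.6
G1 X5.4 Y15.4
G1 X0.0 Y15.4
G1 X0.0 Y0.0
; layer 6
G0 Z5.4
G0 X0.0 Y0.0
G1 X21.0 Y0.0
G1 X21.0 Y6.6
G1 X5.4 Y6.6
G1 X5.4 Y15.4
G1 X0.0 Y15.4
G1 X0.0 Y0.0
; layer 7
G0 Z6.3
G0 X0.0 Y0.0
G1 X21.0 Y0.0
G1 X21.0 Y6.6
G1 X5.4 Y6.6
G1 X5.4 Y15.4
G1 X0.0 Y15.4
G1 X0.0 Y0.0
M2 ; end

The solid is an L-shaped prism: outer 21 × 15.4 mm, arm thicknesses ≈ 6.6 mm (horizontal) and 5.4 mm (vertical), extruded 6.3 mm in z. Slicing at Δz = 0.9 mm — 7 equal slices spanning the solid's height, so layer i sits at z = i·h/7 — gives 7 non-empty perimeters. Each is a 6-segment closed polygon; G0 lifts to the layer z and rapids to the start vertex, then G1 traces the edges.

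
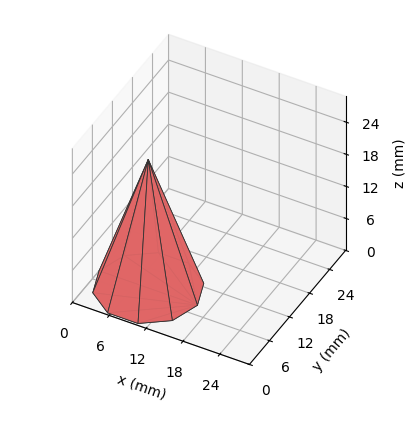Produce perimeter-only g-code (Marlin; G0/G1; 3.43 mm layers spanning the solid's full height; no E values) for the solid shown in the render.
Reading the render: the shape is a regular 10-sided pyramid, base circumscribed radius ≈ 8 mm, apex at z ≈ 24 mm (dimensions read to the nearest mm from the axis ticks). For the g-code, the solid's height is divided into equal slices at the stated Δz and each level perimeter traced with G1 moves after a G0 lift.

; perimeter-only toolpath
G21 ; units = mm
G90 ; absolute positioning
G28 ; home
; layer 1
G0 Z3.43
G0 X14.86 Y8.00
G1 X13.55 Y12.03
G1 X10.12 Y14.52
G1 X5.88 Y14.52
G1 X2.45 Y12.03
G1 X1.14 Y8.00
G1 X2.45 Y3.97
G1 X5.88 Y1.48
G1 X10.12 Y1.48
G1 X13.55 Y3.97
G1 X14.86 Y8.00
; layer 2
G0 Z6.86
G0 X13.71 Y8.00
G1 X12.62 Y11.36
G1 X9.76 Y13.44
G1 X6.24 Y13.44
G1 X3.38 Y11.36
G1 X2.29 Y8.00
G1 X3.38 Y4.64
G1 X6.24 Y2.56
G1 X9.76 Y2.56
G1 X12.62 Y4.64
G1 X13.71 Y8.00
; layer 3
G0 Z10.29
G0 X12.57 Y8.00
G1 X11.70 Y10.69
G1 X9.41 Y12.35
G1 X6.59 Y12.35
G1 X4.30 Y10.69
G1 X3.43 Y8.00
G1 X4.30 Y5.31
G1 X6.59 Y3.65
G1 X9.41 Y3.65
G1 X11.70 Y5.31
G1 X12.57 Y8.00
; layer 4
G0 Z13.71
G0 X11.43 Y8.00
G1 X10.77 Y10.01
G1 X9.06 Y11.26
G1 X6.94 Y11.26
G1 X5.23 Y10.01
G1 X4.57 Y8.00
G1 X5.23 Y5.99
G1 X6.94 Y4.74
G1 X9.06 Y4.74
G1 X10.77 Y5.99
G1 X11.43 Y8.00
; layer 5
G0 Z17.14
G0 X10.29 Y8.00
G1 X9.85 Y9.34
G1 X8.71 Y10.17
G1 X7.29 Y10.17
G1 X6.15 Y9.34
G1 X5.71 Y8.00
G1 X6.15 Y6.66
G1 X7.29 Y5.83
G1 X8.71 Y5.83
G1 X9.85 Y6.66
G1 X10.29 Y8.00
; layer 6
G0 Z20.57
G0 X9.14 Y8.00
G1 X8.92 Y8.67
G1 X8.35 Y9.09
G1 X7.65 Y9.09
G1 X7.08 Y8.67
G1 X6.86 Y8.00
G1 X7.08 Y7.33
G1 X7.65 Y6.91
G1 X8.35 Y6.91
G1 X8.92 Y7.33
G1 X9.14 Y8.00
M2 ; end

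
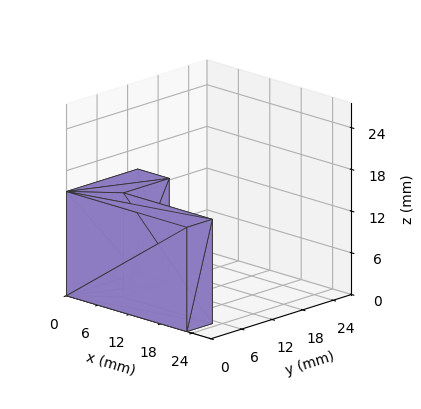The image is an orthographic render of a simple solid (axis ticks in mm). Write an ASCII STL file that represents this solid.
Reading the render: the shape is an L-shaped prism: outer 23 × 14 mm, arm thicknesses ≈ 5 mm (horizontal) and 6 mm (vertical), extruded 15 mm in z (dimensions read to the nearest mm from the axis ticks). For the STL, each face is triangulated and given an outward normal.

solid part
  facet normal 0.0000 0.0000 -1.0000
    outer loop
      vertex 23.0 5.0 0.0
      vertex 23.0 0.0 0.0
      vertex 0.0 0.0 0.0
    endloop
  endfacet
  facet normal 0.0000 0.0000 -1.0000
    outer loop
      vertex 6.0 5.0 0.0
      vertex 23.0 5.0 0.0
      vertex 0.0 0.0 0.0
    endloop
  endfacet
  facet normal 0.0000 0.0000 -1.0000
    outer loop
      vertex 6.0 14.0 0.0
      vertex 6.0 5.0 0.0
      vertex 0.0 0.0 0.0
    endloop
  endfacet
  facet normal 0.0000 0.0000 -1.0000
    outer loop
      vertex 0.0 14.0 0.0
      vertex 6.0 14.0 0.0
      vertex 0.0 0.0 0.0
    endloop
  endfacet
  facet normal 0.0000 0.0000 1.0000
    outer loop
      vertex 0.0 0.0 15.0
      vertex 23.0 0.0 15.0
      vertex 23.0 5.0 15.0
    endloop
  endfacet
  facet normal 0.0000 0.0000 1.0000
    outer loop
      vertex 0.0 0.0 15.0
      vertex 23.0 5.0 15.0
      vertex 6.0 5.0 15.0
    endloop
  endfacet
  facet normal 0.0000 0.0000 1.0000
    outer loop
      vertex 0.0 0.0 15.0
      vertex 6.0 5.0 15.0
      vertex 6.0 14.0 15.0
    endloop
  endfacet
  facet normal 0.0000 0.0000 1.0000
    outer loop
      vertex 0.0 0.0 15.0
      vertex 6.0 14.0 15.0
      vertex 0.0 14.0 15.0
    endloop
  endfacet
  facet normal 0.0000 -1.0000 0.0000
    outer loop
      vertex 0.0 0.0 0.0
      vertex 23.0 0.0 0.0
      vertex 23.0 0.0 15.0
    endloop
  endfacet
  facet normal 0.0000 -1.0000 0.0000
    outer loop
      vertex 0.0 0.0 0.0
      vertex 23.0 0.0 15.0
      vertex 0.0 0.0 15.0
    endloop
  endfacet
  facet normal 1.0000 0.0000 0.0000
    outer loop
      vertex 23.0 0.0 0.0
      vertex 23.0 5.0 0.0
      vertex 23.0 5.0 15.0
    endloop
  endfacet
  facet normal 1.0000 0.0000 0.0000
    outer loop
      vertex 23.0 0.0 0.0
      vertex 23.0 5.0 15.0
      vertex 23.0 0.0 15.0
    endloop
  endfacet
  facet normal 0.0000 1.0000 0.0000
    outer loop
      vertex 23.0 5.0 0.0
      vertex 6.0 5.0 0.0
      vertex 6.0 5.0 15.0
    endloop
  endfacet
  facet normal 0.0000 1.0000 0.0000
    outer loop
      vertex 23.0 5.0 0.0
      vertex 6.0 5.0 15.0
      vertex 23.0 5.0 15.0
    endloop
  endfacet
  facet normal 1.0000 0.0000 0.0000
    outer loop
      vertex 6.0 5.0 0.0
      vertex 6.0 14.0 0.0
      vertex 6.0 14.0 15.0
    endloop
  endfacet
  facet normal 1.0000 0.0000 0.0000
    outer loop
      vertex 6.0 5.0 0.0
      vertex 6.0 14.0 15.0
      vertex 6.0 5.0 15.0
    endloop
  endfacet
  facet normal 0.0000 1.0000 0.0000
    outer loop
      vertex 6.0 14.0 0.0
      vertex 0.0 14.0 0.0
      vertex 0.0 14.0 15.0
    endloop
  endfacet
  facet normal 0.0000 1.0000 0.0000
    outer loop
      vertex 6.0 14.0 0.0
      vertex 0.0 14.0 15.0
      vertex 6.0 14.0 15.0
    endloop
  endfacet
  facet normal -1.0000 0.0000 0.0000
    outer loop
      vertex 0.0 14.0 0.0
      vertex 0.0 0.0 0.0
      vertex 0.0 0.0 15.0
    endloop
  endfacet
  facet normal -1.0000 0.0000 0.0000
    outer loop
      vertex 0.0 14.0 0.0
      vertex 0.0 0.0 15.0
      vertex 0.0 14.0 15.0
    endloop
  endfacet
endsolid part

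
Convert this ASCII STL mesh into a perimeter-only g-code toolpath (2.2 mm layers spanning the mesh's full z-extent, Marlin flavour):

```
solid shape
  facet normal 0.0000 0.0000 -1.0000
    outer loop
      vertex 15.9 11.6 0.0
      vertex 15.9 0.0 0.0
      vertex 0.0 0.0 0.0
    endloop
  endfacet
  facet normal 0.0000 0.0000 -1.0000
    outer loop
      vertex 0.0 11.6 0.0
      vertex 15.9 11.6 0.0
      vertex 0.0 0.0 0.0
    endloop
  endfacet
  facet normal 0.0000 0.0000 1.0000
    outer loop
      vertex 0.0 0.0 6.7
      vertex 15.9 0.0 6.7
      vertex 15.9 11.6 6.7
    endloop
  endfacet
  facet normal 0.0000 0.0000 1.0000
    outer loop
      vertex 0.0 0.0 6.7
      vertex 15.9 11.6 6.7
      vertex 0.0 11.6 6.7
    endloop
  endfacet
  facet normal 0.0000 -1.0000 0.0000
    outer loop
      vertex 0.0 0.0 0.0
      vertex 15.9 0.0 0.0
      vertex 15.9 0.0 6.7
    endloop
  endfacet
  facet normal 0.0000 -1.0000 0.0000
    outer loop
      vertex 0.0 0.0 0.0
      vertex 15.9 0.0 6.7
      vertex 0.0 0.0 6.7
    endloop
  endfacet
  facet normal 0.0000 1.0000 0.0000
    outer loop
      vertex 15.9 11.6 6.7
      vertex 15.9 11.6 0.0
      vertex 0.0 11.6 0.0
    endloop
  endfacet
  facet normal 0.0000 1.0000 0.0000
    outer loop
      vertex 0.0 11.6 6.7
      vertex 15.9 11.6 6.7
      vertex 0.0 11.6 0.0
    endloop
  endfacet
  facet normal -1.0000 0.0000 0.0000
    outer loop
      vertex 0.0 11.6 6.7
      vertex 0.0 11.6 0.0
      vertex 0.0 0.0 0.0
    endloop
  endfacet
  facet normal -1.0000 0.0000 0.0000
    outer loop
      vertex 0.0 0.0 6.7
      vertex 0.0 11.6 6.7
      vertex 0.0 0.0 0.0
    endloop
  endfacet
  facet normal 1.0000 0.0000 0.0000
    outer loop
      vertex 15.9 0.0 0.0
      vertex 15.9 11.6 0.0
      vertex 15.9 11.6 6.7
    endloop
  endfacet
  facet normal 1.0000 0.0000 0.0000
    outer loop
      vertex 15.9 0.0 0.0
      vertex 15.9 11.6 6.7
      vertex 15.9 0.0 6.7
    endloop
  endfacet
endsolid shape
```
; perimeter-only toolpath
G21 ; units = mm
G90 ; absolute positioning
G28 ; home
; layer 1
G0 Z2.2
G0 X0.0 Y0.0
G1 X15.9 Y0.0
G1 X15.9 Y11.6
G1 X0.0 Y11.6
G1 X0.0 Y0.0
; layer 2
G0 Z4.5
G0 X0.0 Y0.0
G1 X15.9 Y0.0
G1 X15.9 Y11.6
G1 X0.0 Y11.6
G1 X0.0 Y0.0
; layer 3
G0 Z6.7
G0 X0.0 Y0.0
G1 X15.9 Y0.0
G1 X15.9 Y11.6
G1 X0.0 Y11.6
G1 X0.0 Y0.0
M2 ; end

The solid is a rectangular box, roughly 15.9 × 11.6 mm footprint and 6.7 mm tall. Slicing at Δz = 2.2 mm — 3 equal slices spanning the solid's height, so layer i sits at z = i·h/3 — gives 3 non-empty perimeters. Each is a 4-segment closed polygon; G0 lifts to the layer z and rapids to the start vertex, then G1 traces the edges.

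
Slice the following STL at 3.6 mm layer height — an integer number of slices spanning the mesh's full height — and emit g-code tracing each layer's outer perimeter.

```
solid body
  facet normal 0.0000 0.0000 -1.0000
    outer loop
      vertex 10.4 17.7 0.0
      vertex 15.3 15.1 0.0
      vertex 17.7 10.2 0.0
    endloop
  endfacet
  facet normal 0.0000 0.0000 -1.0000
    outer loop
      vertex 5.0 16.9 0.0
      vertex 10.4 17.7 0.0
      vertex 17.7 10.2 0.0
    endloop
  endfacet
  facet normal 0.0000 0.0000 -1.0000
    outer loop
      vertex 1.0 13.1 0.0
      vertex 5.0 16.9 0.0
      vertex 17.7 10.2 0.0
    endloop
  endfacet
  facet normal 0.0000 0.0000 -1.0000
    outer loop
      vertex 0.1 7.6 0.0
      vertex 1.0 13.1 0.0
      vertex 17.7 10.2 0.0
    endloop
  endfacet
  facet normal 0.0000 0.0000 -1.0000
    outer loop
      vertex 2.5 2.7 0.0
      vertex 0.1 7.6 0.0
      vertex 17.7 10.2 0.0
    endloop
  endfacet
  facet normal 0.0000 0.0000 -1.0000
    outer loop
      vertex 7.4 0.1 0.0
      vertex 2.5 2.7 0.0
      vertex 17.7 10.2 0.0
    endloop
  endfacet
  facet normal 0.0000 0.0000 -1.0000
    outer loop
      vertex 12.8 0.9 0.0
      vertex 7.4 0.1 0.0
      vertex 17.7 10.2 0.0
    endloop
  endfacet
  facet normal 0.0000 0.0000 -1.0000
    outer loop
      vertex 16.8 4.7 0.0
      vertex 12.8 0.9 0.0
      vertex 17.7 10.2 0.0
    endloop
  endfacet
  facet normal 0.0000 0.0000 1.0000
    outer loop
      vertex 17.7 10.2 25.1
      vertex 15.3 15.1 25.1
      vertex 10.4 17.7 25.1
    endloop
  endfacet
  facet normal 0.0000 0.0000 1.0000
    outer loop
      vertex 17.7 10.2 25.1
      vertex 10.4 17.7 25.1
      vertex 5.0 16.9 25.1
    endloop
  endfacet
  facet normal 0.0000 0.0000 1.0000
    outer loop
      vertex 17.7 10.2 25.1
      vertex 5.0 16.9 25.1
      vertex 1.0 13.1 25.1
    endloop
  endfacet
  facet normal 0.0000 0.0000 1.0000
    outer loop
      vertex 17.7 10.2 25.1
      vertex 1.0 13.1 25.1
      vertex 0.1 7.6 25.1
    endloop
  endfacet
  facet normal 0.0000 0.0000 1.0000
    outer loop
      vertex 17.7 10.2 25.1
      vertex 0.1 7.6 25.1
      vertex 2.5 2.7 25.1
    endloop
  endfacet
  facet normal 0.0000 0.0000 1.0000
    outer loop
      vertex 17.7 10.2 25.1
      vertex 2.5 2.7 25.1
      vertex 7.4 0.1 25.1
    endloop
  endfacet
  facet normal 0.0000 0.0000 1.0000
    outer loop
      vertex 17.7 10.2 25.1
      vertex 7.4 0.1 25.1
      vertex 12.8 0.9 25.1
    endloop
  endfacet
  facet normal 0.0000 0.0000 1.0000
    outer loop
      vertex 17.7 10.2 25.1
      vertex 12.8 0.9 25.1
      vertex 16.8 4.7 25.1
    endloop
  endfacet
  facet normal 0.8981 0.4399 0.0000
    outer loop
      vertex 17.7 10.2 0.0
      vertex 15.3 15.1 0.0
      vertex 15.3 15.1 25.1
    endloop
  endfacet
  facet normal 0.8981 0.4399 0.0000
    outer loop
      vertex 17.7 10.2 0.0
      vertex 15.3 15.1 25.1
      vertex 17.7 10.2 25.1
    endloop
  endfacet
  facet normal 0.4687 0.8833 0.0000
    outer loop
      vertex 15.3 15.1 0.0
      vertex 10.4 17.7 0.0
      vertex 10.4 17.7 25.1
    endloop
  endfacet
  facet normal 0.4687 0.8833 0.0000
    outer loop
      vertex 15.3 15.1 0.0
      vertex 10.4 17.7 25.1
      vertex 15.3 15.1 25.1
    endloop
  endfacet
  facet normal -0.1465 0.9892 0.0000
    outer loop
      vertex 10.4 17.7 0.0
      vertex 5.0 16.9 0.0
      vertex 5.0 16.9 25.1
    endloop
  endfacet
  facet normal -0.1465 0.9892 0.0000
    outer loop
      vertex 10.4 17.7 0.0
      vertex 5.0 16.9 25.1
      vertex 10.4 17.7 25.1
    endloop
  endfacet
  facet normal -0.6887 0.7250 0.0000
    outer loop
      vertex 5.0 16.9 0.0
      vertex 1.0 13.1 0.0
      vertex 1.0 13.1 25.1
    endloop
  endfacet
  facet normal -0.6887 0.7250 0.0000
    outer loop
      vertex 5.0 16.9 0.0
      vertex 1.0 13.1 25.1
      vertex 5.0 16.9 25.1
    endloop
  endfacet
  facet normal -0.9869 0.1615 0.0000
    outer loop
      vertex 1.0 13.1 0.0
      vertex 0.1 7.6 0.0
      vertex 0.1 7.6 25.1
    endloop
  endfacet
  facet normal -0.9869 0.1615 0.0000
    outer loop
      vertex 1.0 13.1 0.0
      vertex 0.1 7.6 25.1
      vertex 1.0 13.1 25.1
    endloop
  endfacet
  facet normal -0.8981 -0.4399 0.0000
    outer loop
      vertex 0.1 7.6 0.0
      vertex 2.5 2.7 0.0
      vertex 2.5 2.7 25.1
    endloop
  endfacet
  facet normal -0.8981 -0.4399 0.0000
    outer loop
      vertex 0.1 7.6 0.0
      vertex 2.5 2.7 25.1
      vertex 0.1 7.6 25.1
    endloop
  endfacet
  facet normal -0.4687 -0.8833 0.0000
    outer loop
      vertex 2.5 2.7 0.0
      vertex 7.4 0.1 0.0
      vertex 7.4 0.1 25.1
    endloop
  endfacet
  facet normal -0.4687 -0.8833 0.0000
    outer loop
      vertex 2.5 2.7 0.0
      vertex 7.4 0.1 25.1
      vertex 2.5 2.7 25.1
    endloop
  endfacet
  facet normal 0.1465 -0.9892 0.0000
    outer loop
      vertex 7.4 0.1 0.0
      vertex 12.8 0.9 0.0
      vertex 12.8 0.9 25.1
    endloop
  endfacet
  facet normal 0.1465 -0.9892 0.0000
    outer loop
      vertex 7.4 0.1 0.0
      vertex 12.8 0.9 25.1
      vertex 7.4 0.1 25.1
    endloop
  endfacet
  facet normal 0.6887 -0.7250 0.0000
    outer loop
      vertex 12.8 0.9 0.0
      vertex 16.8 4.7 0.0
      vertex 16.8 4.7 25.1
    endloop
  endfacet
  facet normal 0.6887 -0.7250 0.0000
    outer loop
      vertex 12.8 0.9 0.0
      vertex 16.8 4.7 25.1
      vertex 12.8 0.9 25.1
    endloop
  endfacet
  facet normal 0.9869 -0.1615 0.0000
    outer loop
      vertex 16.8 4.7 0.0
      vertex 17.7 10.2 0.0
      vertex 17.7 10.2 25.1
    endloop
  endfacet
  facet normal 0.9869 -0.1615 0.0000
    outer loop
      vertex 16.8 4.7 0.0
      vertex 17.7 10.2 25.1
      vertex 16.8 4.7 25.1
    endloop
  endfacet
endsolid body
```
; perimeter-only toolpath
G21 ; units = mm
G90 ; absolute positioning
G28 ; home
; layer 1
G0 Z3.6
G0 X17.7 Y10.2
G1 X15.3 Y15.1
G1 X10.4 Y17.7
G1 X5.0 Y16.9
G1 X1.0 Y13.1
G1 X0.1 Y7.6
G1 X2.5 Y2.7
G1 X7.4 Y0.1
G1 X12.8 Y0.9
G1 X16.8 Y4.7
G1 X17.7 Y10.2
; layer 2
G0 Z7.2
G0 X17.7 Y10.2
G1 X15.3 Y15.1
G1 X10.4 Y17.7
G1 X5.0 Y16.9
G1 X1.0 Y13.1
G1 X0.1 Y7.6
G1 X2.5 Y2.7
G1 X7.4 Y0.1
G1 X12.8 Y0.9
G1 X16.8 Y4.7
G1 X17.7 Y10.2
; layer 3
G0 Z10.8
G0 X17.7 Y10.2
G1 X15.3 Y15.1
G1 X10.4 Y17.7
G1 X5.0 Y16.9
G1 X1.0 Y13.1
G1 X0.1 Y7.6
G1 X2.5 Y2.7
G1 X7.4 Y0.1
G1 X12.8 Y0.9
G1 X16.8 Y4.7
G1 X17.7 Y10.2
; layer 4
G0 Z14.3
G0 X17.7 Y10.2
G1 X15.3 Y15.1
G1 X10.4 Y17.7
G1 X5.0 Y16.9
G1 X1.0 Y13.1
G1 X0.1 Y7.6
G1 X2.5 Y2.7
G1 X7.4 Y0.1
G1 X12.8 Y0.9
G1 X16.8 Y4.7
G1 X17.7 Y10.2
; layer 5
G0 Z17.9
G0 X17.7 Y10.2
G1 X15.3 Y15.1
G1 X10.4 Y17.7
G1 X5.0 Y16.9
G1 X1.0 Y13.1
G1 X0.1 Y7.6
G1 X2.5 Y2.7
G1 X7.4 Y0.1
G1 X12.8 Y0.9
G1 X16.8 Y4.7
G1 X17.7 Y10.2
; layer 6
G0 Z21.5
G0 X17.7 Y10.2
G1 X15.3 Y15.1
G1 X10.4 Y17.7
G1 X5.0 Y16.9
G1 X1.0 Y13.1
G1 X0.1 Y7.6
G1 X2.5 Y2.7
G1 X7.4 Y0.1
G1 X12.8 Y0.9
G1 X16.8 Y4.7
G1 X17.7 Y10.2
; layer 7
G0 Z25.1
G0 X17.7 Y10.2
G1 X15.3 Y15.1
G1 X10.4 Y17.7
G1 X5.0 Y16.9
G1 X1.0 Y13.1
G1 X0.1 Y7.6
G1 X2.5 Y2.7
G1 X7.4 Y0.1
G1 X12.8 Y0.9
G1 X16.8 Y4.7
G1 X17.7 Y10.2
M2 ; end

The solid is a regular 10-sided prism (a cylinder approximated with 10 flat sides), circumscribed radius ≈ 8.9 mm, height ≈ 25.1 mm. Slicing at Δz = 3.6 mm — 7 equal slices spanning the solid's height, so layer i sits at z = i·h/7 — gives 7 non-empty perimeters. Each is a 10-segment closed polygon; G0 lifts to the layer z and rapids to the start vertex, then G1 traces the edges.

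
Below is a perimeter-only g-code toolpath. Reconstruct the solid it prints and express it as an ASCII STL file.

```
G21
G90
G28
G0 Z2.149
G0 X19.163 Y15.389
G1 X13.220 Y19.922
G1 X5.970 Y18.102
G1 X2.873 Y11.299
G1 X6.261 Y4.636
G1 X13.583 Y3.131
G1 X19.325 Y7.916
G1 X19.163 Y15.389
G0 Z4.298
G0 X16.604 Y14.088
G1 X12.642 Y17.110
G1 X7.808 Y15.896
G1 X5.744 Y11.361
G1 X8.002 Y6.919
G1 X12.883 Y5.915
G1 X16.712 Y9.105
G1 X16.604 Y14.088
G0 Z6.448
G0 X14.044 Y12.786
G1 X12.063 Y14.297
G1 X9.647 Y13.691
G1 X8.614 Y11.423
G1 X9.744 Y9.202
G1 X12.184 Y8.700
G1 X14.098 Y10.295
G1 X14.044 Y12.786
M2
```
solid part
  facet normal 0.0000 0.0000 -1.0000
    outer loop
      vertex 4.132 20.308 0.000
      vertex 13.799 22.735 0.000
      vertex 21.723 16.690 0.000
    endloop
  endfacet
  facet normal 0.0000 0.0000 -1.0000
    outer loop
      vertex 0.003 11.237 0.000
      vertex 4.132 20.308 0.000
      vertex 21.723 16.690 0.000
    endloop
  endfacet
  facet normal 0.0000 0.0000 -1.0000
    outer loop
      vertex 4.520 2.353 0.000
      vertex 0.003 11.237 0.000
      vertex 21.723 16.690 0.000
    endloop
  endfacet
  facet normal 0.0000 0.0000 -1.0000
    outer loop
      vertex 14.282 0.346 0.000
      vertex 4.520 2.353 0.000
      vertex 21.723 16.690 0.000
    endloop
  endfacet
  facet normal 0.0000 0.0000 -1.0000
    outer loop
      vertex 21.938 6.726 0.000
      vertex 14.282 0.346 0.000
      vertex 21.723 16.690 0.000
    endloop
  endfacet
  facet normal 0.3876 0.5081 0.7692
    outer loop
      vertex 21.723 16.690 0.000
      vertex 13.799 22.735 0.000
      vertex 11.485 11.485 8.597
    endloop
  endfacet
  facet normal -0.1556 0.6198 0.7692
    outer loop
      vertex 13.799 22.735 0.000
      vertex 4.132 20.308 0.000
      vertex 11.485 11.485 8.597
    endloop
  endfacet
  facet normal -0.5816 0.2647 0.7692
    outer loop
      vertex 4.132 20.308 0.000
      vertex 0.003 11.237 0.000
      vertex 11.485 11.485 8.597
    endloop
  endfacet
  facet normal -0.5696 -0.2896 0.7692
    outer loop
      vertex 0.003 11.237 0.000
      vertex 4.520 2.353 0.000
      vertex 11.485 11.485 8.597
    endloop
  endfacet
  facet normal -0.1287 -0.6260 0.7692
    outer loop
      vertex 4.520 2.353 0.000
      vertex 14.282 0.346 0.000
      vertex 11.485 11.485 8.597
    endloop
  endfacet
  facet normal 0.4091 -0.4909 0.7692
    outer loop
      vertex 14.282 0.346 0.000
      vertex 21.938 6.726 0.000
      vertex 11.485 11.485 8.597
    endloop
  endfacet
  facet normal 0.6389 0.0138 0.7692
    outer loop
      vertex 21.938 6.726 0.000
      vertex 21.723 16.690 0.000
      vertex 11.485 11.485 8.597
    endloop
  endfacet
endsolid part

The G0 Z moves step by Δz≈2.149 mm. The G1 loops shrink linearly with z, so the solid tapers from its base footprint up to z≈8.6. Closing with a flat bottom cap and the tapered top and triangulating gives 12 facets — a regular 7-sided pyramid, base circumscribed radius ≈ 11.5 mm, apex at z ≈ 8.6 mm.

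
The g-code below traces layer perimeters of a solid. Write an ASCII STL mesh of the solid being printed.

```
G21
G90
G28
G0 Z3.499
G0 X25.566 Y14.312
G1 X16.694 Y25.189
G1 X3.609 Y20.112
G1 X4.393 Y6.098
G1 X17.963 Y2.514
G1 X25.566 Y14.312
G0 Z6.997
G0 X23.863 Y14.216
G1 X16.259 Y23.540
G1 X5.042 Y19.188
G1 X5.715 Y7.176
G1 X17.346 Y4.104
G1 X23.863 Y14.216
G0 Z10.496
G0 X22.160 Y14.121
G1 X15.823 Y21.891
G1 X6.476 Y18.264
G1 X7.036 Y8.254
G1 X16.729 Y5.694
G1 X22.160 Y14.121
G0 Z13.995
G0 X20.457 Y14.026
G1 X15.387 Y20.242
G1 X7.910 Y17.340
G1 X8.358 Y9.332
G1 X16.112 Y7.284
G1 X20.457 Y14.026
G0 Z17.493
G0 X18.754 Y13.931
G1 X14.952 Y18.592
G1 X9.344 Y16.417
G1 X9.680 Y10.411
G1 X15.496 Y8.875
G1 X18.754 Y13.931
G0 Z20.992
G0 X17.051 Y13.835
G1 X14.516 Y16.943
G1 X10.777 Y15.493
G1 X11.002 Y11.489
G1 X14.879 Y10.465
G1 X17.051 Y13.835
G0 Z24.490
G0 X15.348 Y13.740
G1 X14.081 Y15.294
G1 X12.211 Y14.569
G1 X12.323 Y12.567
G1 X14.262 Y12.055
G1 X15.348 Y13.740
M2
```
solid part
  facet normal 0.0000 0.0000 -1.0000
    outer loop
      vertex 2.175 21.036 0.000
      vertex 17.130 26.838 0.000
      vertex 27.269 14.407 0.000
    endloop
  endfacet
  facet normal 0.0000 0.0000 -1.0000
    outer loop
      vertex 3.071 5.020 0.000
      vertex 2.175 21.036 0.000
      vertex 27.269 14.407 0.000
    endloop
  endfacet
  facet normal 0.0000 0.0000 -1.0000
    outer loop
      vertex 18.580 0.924 0.000
      vertex 3.071 5.020 0.000
      vertex 27.269 14.407 0.000
    endloop
  endfacet
  facet normal 0.7209 0.5880 0.3669
    outer loop
      vertex 27.269 14.407 0.000
      vertex 17.130 26.838 0.000
      vertex 13.645 13.645 27.989
    endloop
  endfacet
  facet normal -0.3365 0.8673 0.3669
    outer loop
      vertex 17.130 26.838 0.000
      vertex 2.175 21.036 0.000
      vertex 13.645 13.645 27.989
    endloop
  endfacet
  facet normal -0.9288 -0.0520 0.3669
    outer loop
      vertex 2.175 21.036 0.000
      vertex 3.071 5.020 0.000
      vertex 13.645 13.645 27.989
    endloop
  endfacet
  facet normal -0.2375 -0.8994 0.3669
    outer loop
      vertex 3.071 5.020 0.000
      vertex 18.580 0.924 0.000
      vertex 13.645 13.645 27.989
    endloop
  endfacet
  facet normal 0.7819 -0.5039 0.3669
    outer loop
      vertex 18.580 0.924 0.000
      vertex 27.269 14.407 0.000
      vertex 13.645 13.645 27.989
    endloop
  endfacet
endsolid part

The G0 Z moves step by Δz≈3.499 mm. The G1 loops shrink linearly with z, so the solid tapers from its base footprint up to z≈28. Closing with a flat bottom cap and the tapered top and triangulating gives 8 facets — a regular 5-sided pyramid, base circumscribed radius ≈ 13.6 mm, apex at z ≈ 28 mm.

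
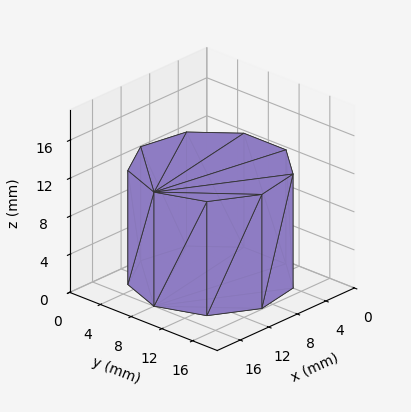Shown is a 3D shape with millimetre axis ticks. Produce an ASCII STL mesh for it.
Reading the render: the shape is a regular 9-sided prism (a cylinder approximated with 9 flat sides), circumscribed radius ≈ 8 mm, height ≈ 12 mm (dimensions read to the nearest mm from the axis ticks). For the STL, each face is triangulated and given an outward normal.

solid part
  facet normal 0.0000 0.0000 -1.0000
    outer loop
      vertex 9.39 15.88 0.00
      vertex 14.13 13.14 0.00
      vertex 16.00 8.00 0.00
    endloop
  endfacet
  facet normal 0.0000 0.0000 -1.0000
    outer loop
      vertex 4.00 14.93 0.00
      vertex 9.39 15.88 0.00
      vertex 16.00 8.00 0.00
    endloop
  endfacet
  facet normal 0.0000 0.0000 -1.0000
    outer loop
      vertex 0.48 10.74 0.00
      vertex 4.00 14.93 0.00
      vertex 16.00 8.00 0.00
    endloop
  endfacet
  facet normal 0.0000 0.0000 -1.0000
    outer loop
      vertex 0.48 5.26 0.00
      vertex 0.48 10.74 0.00
      vertex 16.00 8.00 0.00
    endloop
  endfacet
  facet normal 0.0000 0.0000 -1.0000
    outer loop
      vertex 4.00 1.07 0.00
      vertex 0.48 5.26 0.00
      vertex 16.00 8.00 0.00
    endloop
  endfacet
  facet normal 0.0000 0.0000 -1.0000
    outer loop
      vertex 9.39 0.12 0.00
      vertex 4.00 1.07 0.00
      vertex 16.00 8.00 0.00
    endloop
  endfacet
  facet normal 0.0000 0.0000 -1.0000
    outer loop
      vertex 14.13 2.86 0.00
      vertex 9.39 0.12 0.00
      vertex 16.00 8.00 0.00
    endloop
  endfacet
  facet normal 0.0000 0.0000 1.0000
    outer loop
      vertex 16.00 8.00 12.00
      vertex 14.13 13.14 12.00
      vertex 9.39 15.88 12.00
    endloop
  endfacet
  facet normal 0.0000 0.0000 1.0000
    outer loop
      vertex 16.00 8.00 12.00
      vertex 9.39 15.88 12.00
      vertex 4.00 14.93 12.00
    endloop
  endfacet
  facet normal 0.0000 0.0000 1.0000
    outer loop
      vertex 16.00 8.00 12.00
      vertex 4.00 14.93 12.00
      vertex 0.48 10.74 12.00
    endloop
  endfacet
  facet normal 0.0000 0.0000 1.0000
    outer loop
      vertex 16.00 8.00 12.00
      vertex 0.48 10.74 12.00
      vertex 0.48 5.26 12.00
    endloop
  endfacet
  facet normal 0.0000 0.0000 1.0000
    outer loop
      vertex 16.00 8.00 12.00
      vertex 0.48 5.26 12.00
      vertex 4.00 1.07 12.00
    endloop
  endfacet
  facet normal 0.0000 0.0000 1.0000
    outer loop
      vertex 16.00 8.00 12.00
      vertex 4.00 1.07 12.00
      vertex 9.39 0.12 12.00
    endloop
  endfacet
  facet normal 0.0000 0.0000 1.0000
    outer loop
      vertex 16.00 8.00 12.00
      vertex 9.39 0.12 12.00
      vertex 14.13 2.86 12.00
    endloop
  endfacet
  facet normal 0.9397 0.3419 0.0000
    outer loop
      vertex 16.00 8.00 0.00
      vertex 14.13 13.14 0.00
      vertex 14.13 13.14 12.00
    endloop
  endfacet
  facet normal 0.9397 0.3419 0.0000
    outer loop
      vertex 16.00 8.00 0.00
      vertex 14.13 13.14 12.00
      vertex 16.00 8.00 12.00
    endloop
  endfacet
  facet normal 0.5005 0.8658 0.0000
    outer loop
      vertex 14.13 13.14 0.00
      vertex 9.39 15.88 0.00
      vertex 9.39 15.88 12.00
    endloop
  endfacet
  facet normal 0.5005 0.8658 0.0000
    outer loop
      vertex 14.13 13.14 0.00
      vertex 9.39 15.88 12.00
      vertex 14.13 13.14 12.00
    endloop
  endfacet
  facet normal -0.1736 0.9848 0.0000
    outer loop
      vertex 9.39 15.88 0.00
      vertex 4.00 14.93 0.00
      vertex 4.00 14.93 12.00
    endloop
  endfacet
  facet normal -0.1736 0.9848 0.0000
    outer loop
      vertex 9.39 15.88 0.00
      vertex 4.00 14.93 12.00
      vertex 9.39 15.88 12.00
    endloop
  endfacet
  facet normal -0.7657 0.6432 0.0000
    outer loop
      vertex 4.00 14.93 0.00
      vertex 0.48 10.74 0.00
      vertex 0.48 10.74 12.00
    endloop
  endfacet
  facet normal -0.7657 0.6432 0.0000
    outer loop
      vertex 4.00 14.93 0.00
      vertex 0.48 10.74 12.00
      vertex 4.00 14.93 12.00
    endloop
  endfacet
  facet normal -1.0000 0.0000 0.0000
    outer loop
      vertex 0.48 10.74 0.00
      vertex 0.48 5.26 0.00
      vertex 0.48 5.26 12.00
    endloop
  endfacet
  facet normal -1.0000 0.0000 0.0000
    outer loop
      vertex 0.48 10.74 0.00
      vertex 0.48 5.26 12.00
      vertex 0.48 10.74 12.00
    endloop
  endfacet
  facet normal -0.7657 -0.6432 0.0000
    outer loop
      vertex 0.48 5.26 0.00
      vertex 4.00 1.07 0.00
      vertex 4.00 1.07 12.00
    endloop
  endfacet
  facet normal -0.7657 -0.6432 0.0000
    outer loop
      vertex 0.48 5.26 0.00
      vertex 4.00 1.07 12.00
      vertex 0.48 5.26 12.00
    endloop
  endfacet
  facet normal -0.1736 -0.9848 0.0000
    outer loop
      vertex 4.00 1.07 0.00
      vertex 9.39 0.12 0.00
      vertex 9.39 0.12 12.00
    endloop
  endfacet
  facet normal -0.1736 -0.9848 0.0000
    outer loop
      vertex 4.00 1.07 0.00
      vertex 9.39 0.12 12.00
      vertex 4.00 1.07 12.00
    endloop
  endfacet
  facet normal 0.5005 -0.8658 0.0000
    outer loop
      vertex 9.39 0.12 0.00
      vertex 14.13 2.86 0.00
      vertex 14.13 2.86 12.00
    endloop
  endfacet
  facet normal 0.5005 -0.8658 0.0000
    outer loop
      vertex 9.39 0.12 0.00
      vertex 14.13 2.86 12.00
      vertex 9.39 0.12 12.00
    endloop
  endfacet
  facet normal 0.9397 -0.3419 0.0000
    outer loop
      vertex 14.13 2.86 0.00
      vertex 16.00 8.00 0.00
      vertex 16.00 8.00 12.00
    endloop
  endfacet
  facet normal 0.9397 -0.3419 0.0000
    outer loop
      vertex 14.13 2.86 0.00
      vertex 16.00 8.00 12.00
      vertex 14.13 2.86 12.00
    endloop
  endfacet
endsolid part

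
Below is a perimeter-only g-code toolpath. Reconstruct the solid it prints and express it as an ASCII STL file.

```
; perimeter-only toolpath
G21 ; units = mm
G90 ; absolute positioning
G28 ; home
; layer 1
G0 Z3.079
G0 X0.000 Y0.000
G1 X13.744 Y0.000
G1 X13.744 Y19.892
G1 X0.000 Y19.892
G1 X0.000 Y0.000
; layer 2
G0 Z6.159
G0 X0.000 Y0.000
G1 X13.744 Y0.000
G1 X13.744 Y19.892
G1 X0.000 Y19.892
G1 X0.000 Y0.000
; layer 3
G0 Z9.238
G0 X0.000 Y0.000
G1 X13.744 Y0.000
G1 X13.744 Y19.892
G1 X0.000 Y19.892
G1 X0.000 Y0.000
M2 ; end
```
solid part
  facet normal 0.0000 0.0000 -1.0000
    outer loop
      vertex 13.744 19.892 0.000
      vertex 13.744 0.000 0.000
      vertex 0.000 0.000 0.000
    endloop
  endfacet
  facet normal 0.0000 0.0000 -1.0000
    outer loop
      vertex 0.000 19.892 0.000
      vertex 13.744 19.892 0.000
      vertex 0.000 0.000 0.000
    endloop
  endfacet
  facet normal 0.0000 0.0000 1.0000
    outer loop
      vertex 0.000 0.000 9.238
      vertex 13.744 0.000 9.238
      vertex 13.744 19.892 9.238
    endloop
  endfacet
  facet normal 0.0000 0.0000 1.0000
    outer loop
      vertex 0.000 0.000 9.238
      vertex 13.744 19.892 9.238
      vertex 0.000 19.892 9.238
    endloop
  endfacet
  facet normal 0.0000 -1.0000 0.0000
    outer loop
      vertex 0.000 0.000 0.000
      vertex 13.744 0.000 0.000
      vertex 13.744 0.000 9.238
    endloop
  endfacet
  facet normal 0.0000 -1.0000 0.0000
    outer loop
      vertex 0.000 0.000 0.000
      vertex 13.744 0.000 9.238
      vertex 0.000 0.000 9.238
    endloop
  endfacet
  facet normal 0.0000 1.0000 0.0000
    outer loop
      vertex 13.744 19.892 9.238
      vertex 13.744 19.892 0.000
      vertex 0.000 19.892 0.000
    endloop
  endfacet
  facet normal 0.0000 1.0000 0.0000
    outer loop
      vertex 0.000 19.892 9.238
      vertex 13.744 19.892 9.238
      vertex 0.000 19.892 0.000
    endloop
  endfacet
  facet normal -1.0000 0.0000 0.0000
    outer loop
      vertex 0.000 19.892 9.238
      vertex 0.000 19.892 0.000
      vertex 0.000 0.000 0.000
    endloop
  endfacet
  facet normal -1.0000 0.0000 0.0000
    outer loop
      vertex 0.000 0.000 9.238
      vertex 0.000 19.892 9.238
      vertex 0.000 0.000 0.000
    endloop
  endfacet
  facet normal 1.0000 0.0000 0.0000
    outer loop
      vertex 13.744 0.000 0.000
      vertex 13.744 19.892 0.000
      vertex 13.744 19.892 9.238
    endloop
  endfacet
  facet normal 1.0000 0.0000 0.0000
    outer loop
      vertex 13.744 0.000 0.000
      vertex 13.744 19.892 9.238
      vertex 13.744 0.000 9.238
    endloop
  endfacet
endsolid part

The G0 Z moves step by Δz≈3.079 mm. Every layer's G1 loop is the same polygon, so the solid is a straight extrusion of it from z=0 to z≈9.24. Closing with flat bottom and top caps and triangulating gives 12 facets — a rectangular box, roughly 13.7 × 19.9 mm footprint and 9.24 mm tall.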